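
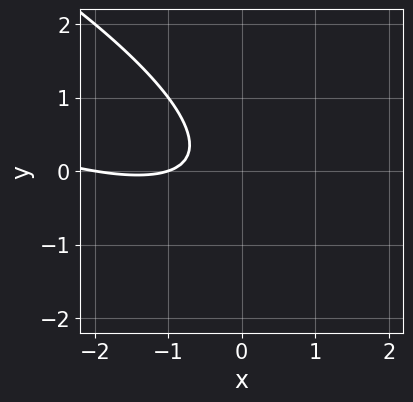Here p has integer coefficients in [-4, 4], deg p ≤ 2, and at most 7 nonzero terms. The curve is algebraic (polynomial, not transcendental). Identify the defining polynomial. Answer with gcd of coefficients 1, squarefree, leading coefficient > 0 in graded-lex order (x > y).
x^2 + 3*x*y + 3*y^2 + 3*x + 2

(a) The degree is 2 — a generic line meets the curve in up to 2 points.
(b) From the visible intercepts: the x-axis gridline crossings are at x ∈ {-2, -1}; no y-intercept at any integer in the box.
(c) These observations pin down the coefficients.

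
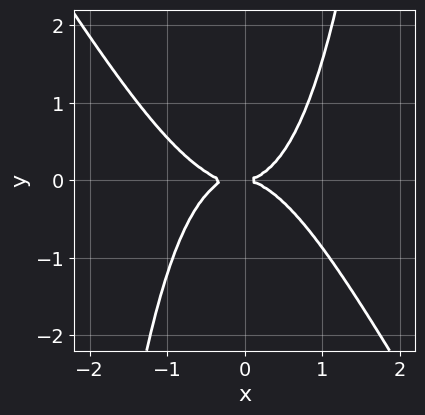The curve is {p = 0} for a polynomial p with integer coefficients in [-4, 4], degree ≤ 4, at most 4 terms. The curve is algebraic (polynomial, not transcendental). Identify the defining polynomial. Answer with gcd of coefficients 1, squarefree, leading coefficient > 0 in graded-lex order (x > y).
3*x^4 + 2*x^3*y + x^3 - 3*y^2

deg p = 4. A generic line meets the curve in up to 4 points.
From the visible intercepts: one x-axis crossing is at x = 0; it crosses the y-axis at the gridline y = 0.
Matching integer coefficients to the picture gives p.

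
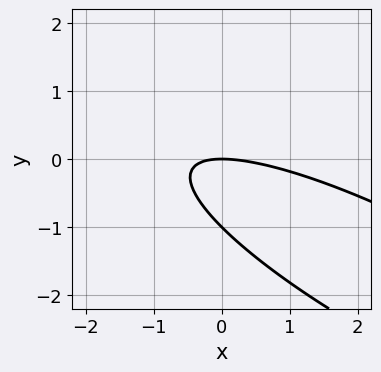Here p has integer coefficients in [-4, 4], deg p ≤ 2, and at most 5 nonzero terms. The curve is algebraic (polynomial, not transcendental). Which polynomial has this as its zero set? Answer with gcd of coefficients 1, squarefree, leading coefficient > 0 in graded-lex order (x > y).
(a) deg p = 2.
(b) From the visible intercepts: it crosses the x-axis at the gridline x = 0; the y-axis gridline crossings are at y ∈ {-1, 0}.
(c) Solving for integer coefficients yields p as stated.

x^2 + 3*x*y + 3*y^2 + 3*y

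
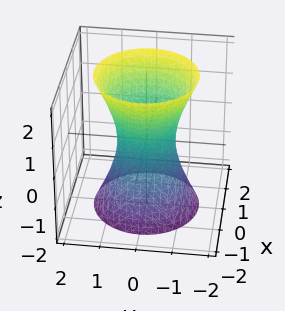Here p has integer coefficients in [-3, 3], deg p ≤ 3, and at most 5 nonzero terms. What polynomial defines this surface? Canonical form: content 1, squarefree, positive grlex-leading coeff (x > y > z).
3*x^2 + 3*y^2 - z^2 - 2

Degree: one connected sheet with a waist; a quadric, so deg p = 2.
Symmetry: every cross-section ⟂ z is a circle, so x, y appear only via x² + y²; the z ↦ −z reflection is a symmetry, so z appears only in even powers.
From the visible intercepts: no z-intercept at any integer in the box; a circular section at z = 1 has radius exactly 1.
Putting this together gives p.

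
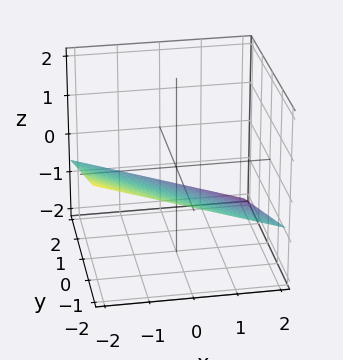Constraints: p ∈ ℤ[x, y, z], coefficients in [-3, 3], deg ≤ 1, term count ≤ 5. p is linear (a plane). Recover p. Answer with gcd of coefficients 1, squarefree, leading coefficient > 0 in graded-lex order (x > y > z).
First, the degree is 1 — every cross-section is a straight line — this is a plane.
Then, checking where it meets the axes: it meets the x-axis at x = -2 (among the integer gridlines); it meets the y-axis at y = -2 (among the integer gridlines).
Finally, the integer polynomial consistent with all of this is the stated p.

x + y + 3*z + 2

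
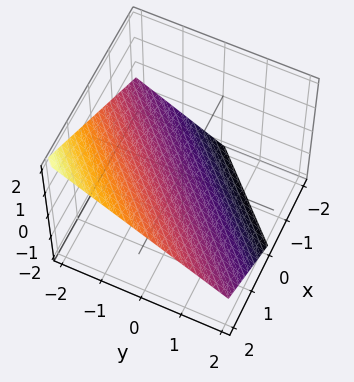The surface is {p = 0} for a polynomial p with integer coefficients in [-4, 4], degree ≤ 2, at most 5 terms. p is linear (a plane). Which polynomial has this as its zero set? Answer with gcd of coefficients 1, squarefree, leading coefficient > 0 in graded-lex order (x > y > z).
deg p = 1. Every cross-section is a straight line — this is a plane.
Observable constraints: one x-axis crossing is at x = 1; it meets the y-axis at y = -1 (among the integer gridlines).
Solving for integer coefficients yields p as stated.

2*x - 2*y - 3*z - 2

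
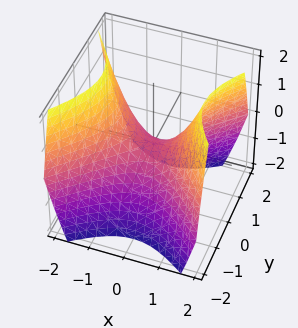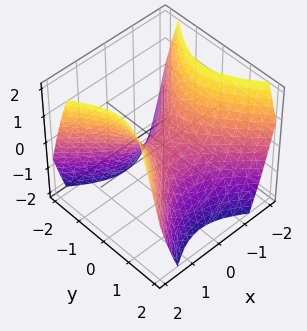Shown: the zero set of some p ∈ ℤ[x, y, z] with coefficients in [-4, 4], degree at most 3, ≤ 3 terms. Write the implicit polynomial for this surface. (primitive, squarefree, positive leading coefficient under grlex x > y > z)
First, deg p = 2.
Then, symmetries: it's symmetric under y → −y, forcing even powers of y; it's symmetric under x → −x, forcing even powers of x.
Next, reading off the gridlines: it crosses the y-axis at the gridline y = 0; it meets the z-axis at z = 0 (among the integer gridlines); it crosses the x-axis at the gridline x = 0.
Finally, the integer polynomial consistent with all of this is the stated p.

x^2 - y^2 - z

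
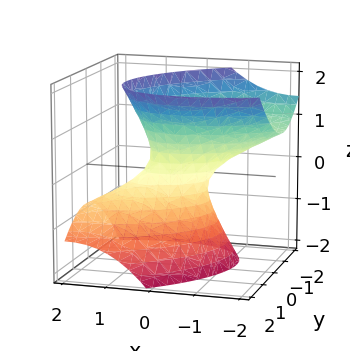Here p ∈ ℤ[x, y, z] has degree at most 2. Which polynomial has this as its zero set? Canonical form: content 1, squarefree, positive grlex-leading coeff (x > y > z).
2*x^2 - 2*x*y + 3*x*z + 3*y^2 - 2*z^2 - 1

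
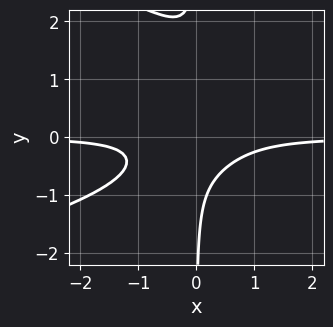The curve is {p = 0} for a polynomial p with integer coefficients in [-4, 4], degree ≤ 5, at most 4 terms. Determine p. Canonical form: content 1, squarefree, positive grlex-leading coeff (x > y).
2*x*y^3 + 3*x^2*y - 3*x*y^2 + 1

(a) The degree is 4 — a generic line meets the curve in up to 4 points.
(b) Against the integer gridlines: no y-intercept at any integer in the box; the curve avoids every integer x-axis point in the box.
(c) Assembling these constraints gives the stated polynomial.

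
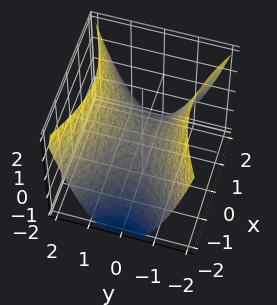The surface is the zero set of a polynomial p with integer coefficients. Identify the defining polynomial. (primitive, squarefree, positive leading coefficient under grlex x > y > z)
x^2 - 2*y^2 + 2*z

1. The degree is 2 — a saddle surface; a quadric.
2. Symmetries: mirror symmetry y ↦ −y ⇒ only even powers of y; it's symmetric under x → −x, forcing even powers of x.
3. Checking where it meets the axes: it crosses the z-axis at the gridline z = 0; it crosses the x-axis at the gridline x = 0; one y-axis crossing is at y = 0.
4. Solving for integer coefficients yields p as stated.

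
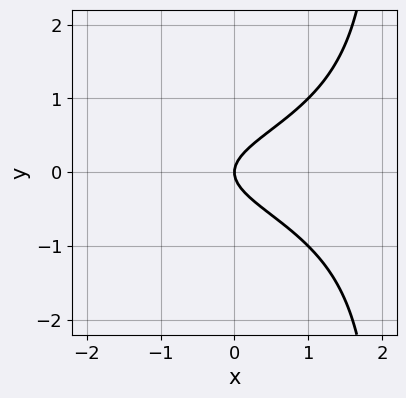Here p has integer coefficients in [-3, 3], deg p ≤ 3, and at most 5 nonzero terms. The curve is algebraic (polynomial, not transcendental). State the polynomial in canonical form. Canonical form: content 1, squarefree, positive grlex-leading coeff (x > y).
deg p = 3. A generic line meets the curve in up to 3 points.
Symmetries: mirror symmetry y ↦ −y ⇒ only even powers of y.
Observable constraints: it meets the x-axis at x = 0 (among the integer gridlines); it meets the y-axis at y = 0 (among the integer gridlines).
Solving for integer coefficients yields p as stated.

x*y^2 - 2*y^2 + x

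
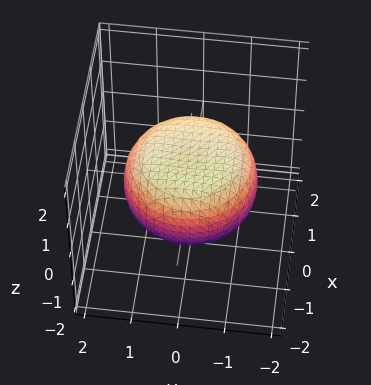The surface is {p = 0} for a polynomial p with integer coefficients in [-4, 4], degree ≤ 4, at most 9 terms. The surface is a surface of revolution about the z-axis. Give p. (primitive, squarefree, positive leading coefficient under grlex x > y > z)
1. deg p = 4. No degree-3 surface has this shape.
2. By symmetry, the surface is invariant under rotation about z: p = q(x² + y², z).
3. From the visible intercepts: a circular section at z = 0 has radius between 1 and 2.
4. Fitting integer coefficients to these (and the overall shape) gives p.

x^4 + 2*x^2*y^2 + y^4 - x^2 - y^2 + 3*z^2 - 2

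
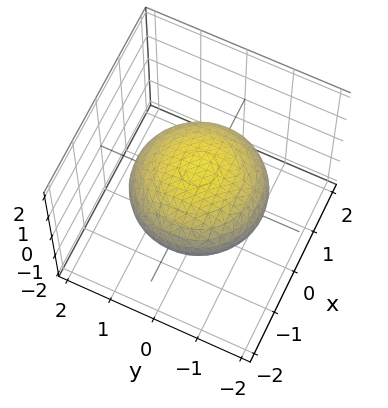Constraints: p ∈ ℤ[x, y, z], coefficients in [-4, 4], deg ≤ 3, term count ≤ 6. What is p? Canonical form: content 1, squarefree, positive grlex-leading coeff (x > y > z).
x^2 + y^2 + 2*z^2 - 2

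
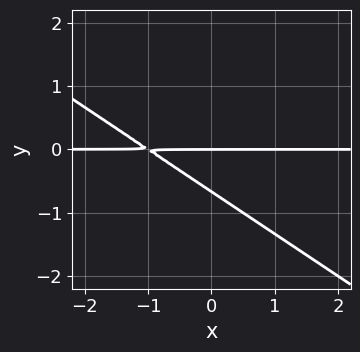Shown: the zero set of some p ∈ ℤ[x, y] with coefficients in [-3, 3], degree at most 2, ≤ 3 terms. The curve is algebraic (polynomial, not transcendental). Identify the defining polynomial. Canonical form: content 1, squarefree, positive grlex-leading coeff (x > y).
2*x*y + 3*y^2 + 2*y

First, degree: a generic line meets the curve in up to 2 points, so deg p = 2.
Then, checking where it meets the axes: every point of the x-axis in the box is on the curve; it meets the y-axis at y = 0 (among the integer gridlines).
Finally, fitting integer coefficients to these (and the overall shape) gives p.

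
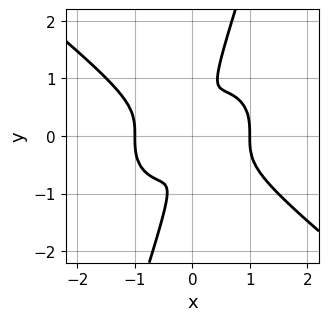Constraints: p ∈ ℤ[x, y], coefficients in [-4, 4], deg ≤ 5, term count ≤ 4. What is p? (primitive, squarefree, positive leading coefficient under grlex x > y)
First, degree: the shape is more complex than any degree-3 curve, so deg p = 4.
Then, checking where it meets the axes: among the integer gridlines, it crosses the x-axis at x ∈ {-1, 1}.
Finally, matching integer coefficients to the picture gives p.

2*x^4 + 3*x*y^3 - y^4 - 2*x^2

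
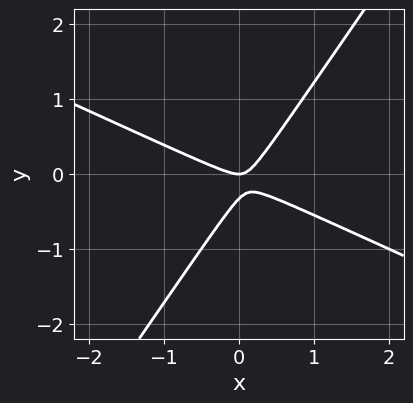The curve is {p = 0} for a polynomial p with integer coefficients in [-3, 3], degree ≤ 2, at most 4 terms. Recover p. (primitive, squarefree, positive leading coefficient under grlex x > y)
The degree is 2 — a generic line meets the curve in up to 2 points.
Reading off the gridlines: it crosses the x-axis at the gridline x = 0; one y-axis crossing is at y = 0.
Putting this together gives p.

2*x^2 + 3*x*y - 3*y^2 - y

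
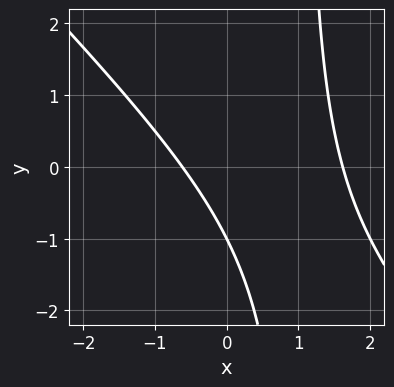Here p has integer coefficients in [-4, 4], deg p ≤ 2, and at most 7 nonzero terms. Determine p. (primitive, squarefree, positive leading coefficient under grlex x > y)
First, degree: a generic line meets the curve in up to 2 points, so deg p = 2.
Next, observable constraints: it crosses the y-axis at the gridline y = -1.
Finally, matching integer coefficients to the picture gives p.

x^2 + x*y - x - y - 1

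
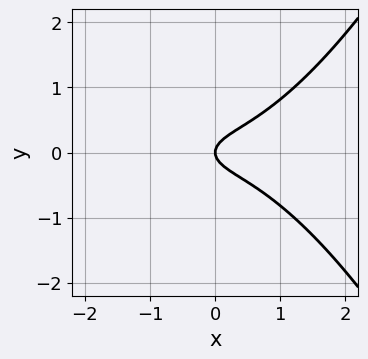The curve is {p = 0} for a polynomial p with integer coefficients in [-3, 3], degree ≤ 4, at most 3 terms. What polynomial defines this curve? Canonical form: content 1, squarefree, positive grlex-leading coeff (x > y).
1. The degree is 3 — a generic line meets the curve in up to 3 points.
2. Symmetries: it's symmetric under y → −y, forcing even powers of y.
3. Reading off the gridlines: it meets the x-axis at x = 0 (among the integer gridlines); one y-axis crossing is at y = 0.
4. These observations pin down the coefficients.

x^3 - 3*y^2 + x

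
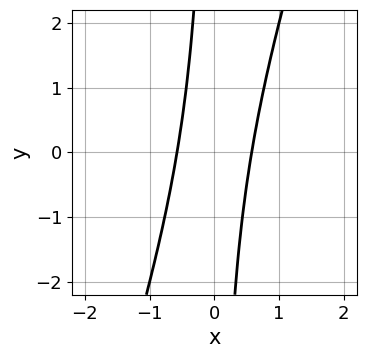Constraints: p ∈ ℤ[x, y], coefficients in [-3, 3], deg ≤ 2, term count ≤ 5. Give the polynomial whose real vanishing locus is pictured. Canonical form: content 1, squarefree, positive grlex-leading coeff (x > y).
3*x^2 - x*y - 1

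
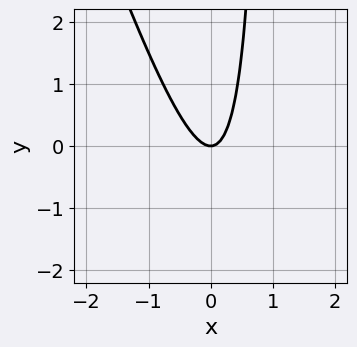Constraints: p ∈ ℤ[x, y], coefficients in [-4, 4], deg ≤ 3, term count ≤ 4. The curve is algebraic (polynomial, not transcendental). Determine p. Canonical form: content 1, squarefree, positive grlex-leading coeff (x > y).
3*x^2 + x*y - y

1. Degree: no degree-1 curve has this shape, so deg p = 2.
2. Against the integer gridlines: it crosses the x-axis at the gridline x = 0; it meets the y-axis at y = 0 (among the integer gridlines).
3. Assembling these constraints gives the stated polynomial.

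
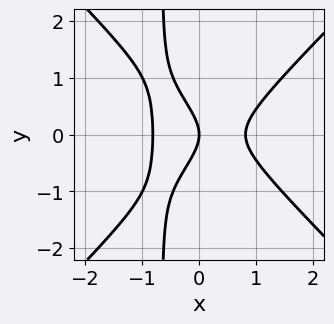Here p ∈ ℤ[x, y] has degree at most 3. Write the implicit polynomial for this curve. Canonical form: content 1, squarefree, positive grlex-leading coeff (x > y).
3*x^3 - 3*x*y^2 - 2*y^2 - 2*x

Degree: no degree-2 curve has this shape, so deg p = 3.
Symmetries: it's symmetric under y → −y, forcing even powers of y.
From the visible intercepts: one y-axis crossing is at y = 0; it crosses the x-axis at the gridline x = 0.
The integer polynomial consistent with all of this is the stated p.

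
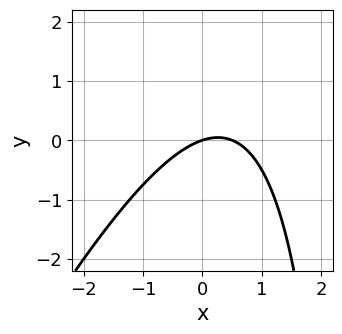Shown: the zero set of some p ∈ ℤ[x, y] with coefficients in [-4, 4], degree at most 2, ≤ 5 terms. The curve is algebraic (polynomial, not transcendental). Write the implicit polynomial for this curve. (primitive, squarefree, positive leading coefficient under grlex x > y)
First, deg p = 2. No degree-1 curve has this shape.
Next, checking where it meets the axes: it meets the y-axis at y = 0 (among the integer gridlines); it meets the x-axis at x = 0 (among the integer gridlines).
Finally, fitting integer coefficients to these (and the overall shape) gives p.

2*x^2 - x*y - x + 3*y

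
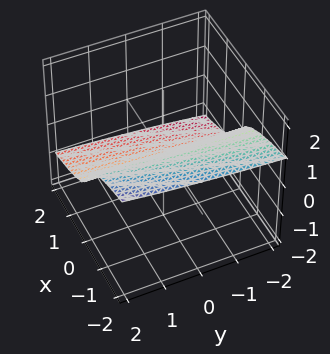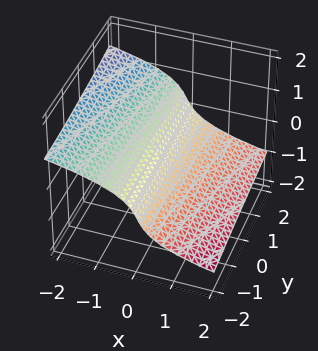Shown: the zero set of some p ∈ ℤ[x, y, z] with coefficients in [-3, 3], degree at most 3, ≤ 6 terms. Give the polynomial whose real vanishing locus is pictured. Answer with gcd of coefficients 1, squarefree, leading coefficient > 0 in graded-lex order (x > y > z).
1. deg p = 3.
2. Reading off the gridlines: it crosses the z-axis at the gridline z = 0; it meets the x-axis at x = 0 (among the integer gridlines); every point of the y-axis in the box is on the surface.
3. Together with the visible shape, these determine p as stated.

y*z^2 - 3*z^3 - 3*x - 2*z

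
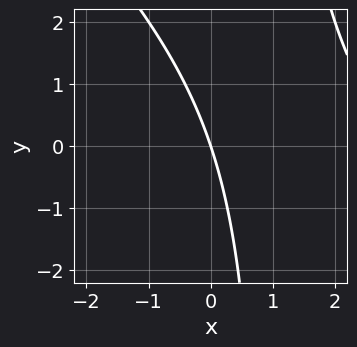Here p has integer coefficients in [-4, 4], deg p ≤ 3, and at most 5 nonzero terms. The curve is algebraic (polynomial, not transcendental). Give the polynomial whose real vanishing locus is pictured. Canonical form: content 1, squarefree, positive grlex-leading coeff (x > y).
First, deg p = 2. No degree-1 curve has this shape.
Next, checking where it meets the axes: it meets the y-axis at y = 0 (among the integer gridlines); one x-axis crossing is at x = 0.
Finally, these observations pin down the coefficients.

x^2 + x*y - 3*x - y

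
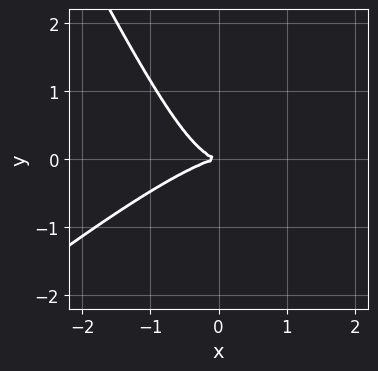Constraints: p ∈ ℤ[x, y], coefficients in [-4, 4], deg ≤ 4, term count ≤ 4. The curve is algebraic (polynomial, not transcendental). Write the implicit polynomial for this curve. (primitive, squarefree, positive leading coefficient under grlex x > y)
2*x^3 - 3*x^2*y + y^3 + 3*y^2

(a) deg p = 3. No degree-2 curve has this shape.
(b) Reading off the gridlines: one y-axis crossing is at y = 0; one x-axis crossing is at x = 0.
(c) These observations pin down the coefficients.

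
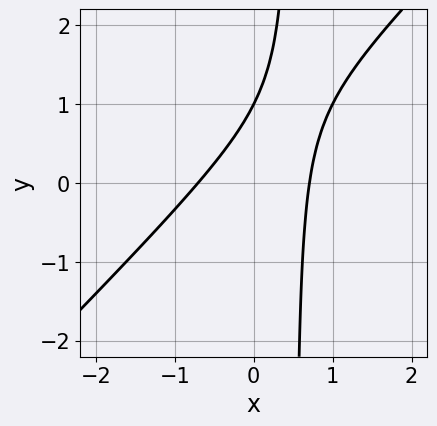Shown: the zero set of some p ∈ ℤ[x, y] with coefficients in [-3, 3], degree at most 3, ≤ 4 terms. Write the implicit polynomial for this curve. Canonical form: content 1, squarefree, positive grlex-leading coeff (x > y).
1. Degree: no degree-1 curve has this shape, so deg p = 2.
2. Reading off the gridlines: it crosses the y-axis at the gridline y = 1.
3. Assembling these constraints gives the stated polynomial.

2*x^2 - 2*x*y + y - 1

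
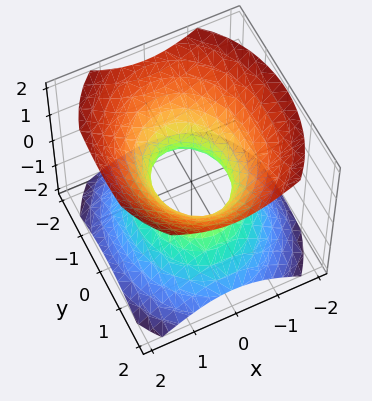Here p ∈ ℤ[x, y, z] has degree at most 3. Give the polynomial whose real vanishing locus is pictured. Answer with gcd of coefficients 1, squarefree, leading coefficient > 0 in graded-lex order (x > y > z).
3*x^2 + 2*y^2 - 3*z^2 - 2

First, deg p = 2.
Then, symmetries: it's symmetric under x → −x, forcing even powers of x; the y ↦ −y reflection is a symmetry, so y appears only in even powers; it's symmetric under z → −z, forcing even powers of z.
Then, reading off the gridlines: among the integer gridlines, it crosses the y-axis at y ∈ {-1, 1}; no z-intercept at any integer in the box.
Finally, the integer polynomial consistent with all of this is the stated p.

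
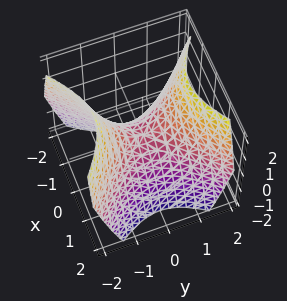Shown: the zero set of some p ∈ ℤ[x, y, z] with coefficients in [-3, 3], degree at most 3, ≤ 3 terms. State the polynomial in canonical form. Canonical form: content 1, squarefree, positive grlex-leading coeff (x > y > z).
x^2 - y^2 + z

(a) Degree: a hyperbolic paraboloid; a quadric, so deg p = 2.
(b) Symmetries: mirror symmetry x ↦ −x ⇒ only even powers of x; it's symmetric under y → −y, forcing even powers of y.
(c) Observable constraints: one y-axis crossing is at y = 0; it meets the x-axis at x = 0 (among the integer gridlines); it crosses the z-axis at the gridline z = 0.
(d) The integer polynomial consistent with all of this is the stated p.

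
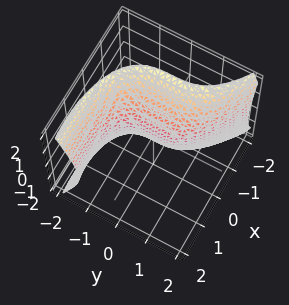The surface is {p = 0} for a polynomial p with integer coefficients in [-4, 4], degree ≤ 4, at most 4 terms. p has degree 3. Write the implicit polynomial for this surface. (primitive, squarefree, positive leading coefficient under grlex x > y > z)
y^3 - x^2 + z^2 + 3*x

First, degree: no degree-2 surface has this shape, so deg p = 3.
Then, against the integer gridlines: one x-axis crossing is at x = 0; it crosses the z-axis at the gridline z = 0; it meets the y-axis at y = 0 (among the integer gridlines).
Finally, the integer polynomial consistent with all of this is the stated p.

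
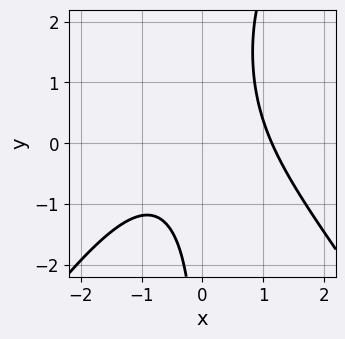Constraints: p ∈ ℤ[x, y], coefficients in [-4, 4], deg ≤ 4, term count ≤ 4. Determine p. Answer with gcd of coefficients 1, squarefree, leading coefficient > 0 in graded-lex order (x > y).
2*x^3 - x*y^2 + 3*x*y - 3

1. deg p = 3. A generic line meets the curve in up to 3 points.
2. Reading off the gridlines: it misses every integer gridline on the y-axis.
3. Solving for integer coefficients yields p as stated.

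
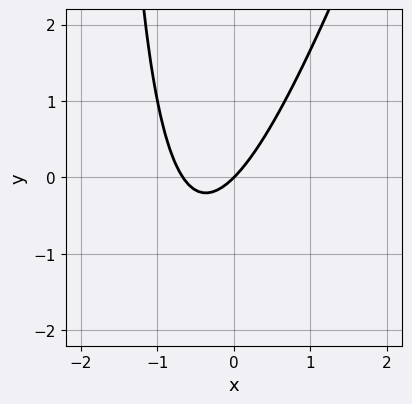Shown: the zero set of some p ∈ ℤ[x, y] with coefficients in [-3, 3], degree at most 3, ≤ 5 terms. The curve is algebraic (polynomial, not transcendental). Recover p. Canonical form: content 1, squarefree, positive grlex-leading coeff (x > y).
3*x^2 - x*y + 2*x - 2*y

(a) The degree is 2 — a generic line meets the curve in up to 2 points.
(b) Observable constraints: it crosses the y-axis at the gridline y = 0; it meets the x-axis at x = 0 (among the integer gridlines).
(c) Assembling these constraints gives the stated polynomial.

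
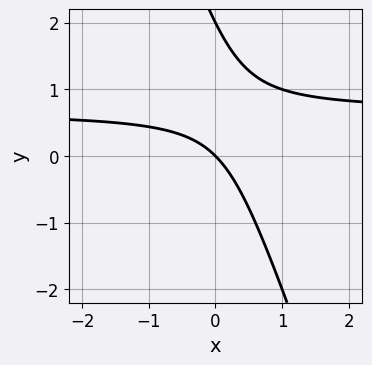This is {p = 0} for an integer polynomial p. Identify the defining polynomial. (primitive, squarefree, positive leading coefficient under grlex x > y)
deg p = 2.
From the axis intercepts and sections: it crosses the x-axis at the gridline x = 0; the y-axis gridline crossings are at y ∈ {0, 2}.
Fitting integer coefficients to these (and the overall shape) gives p.

3*x*y + y^2 - 2*x - 2*y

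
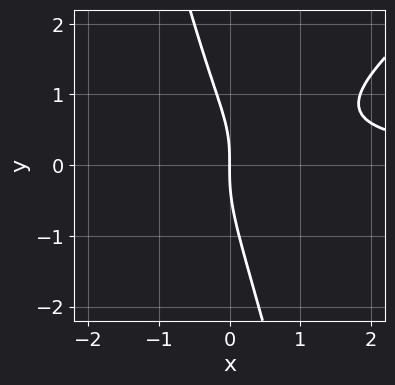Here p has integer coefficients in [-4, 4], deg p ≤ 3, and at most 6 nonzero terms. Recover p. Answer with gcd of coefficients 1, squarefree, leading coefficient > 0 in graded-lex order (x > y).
3*x^2*y - 3*x*y^2 - y^3 + x*y - 3*x

(a) Degree: the shape is more complex than any degree-2 curve, so deg p = 3.
(b) From the axis intercepts and sections: one x-axis crossing is at x = 0; it meets the y-axis at y = 0 (among the integer gridlines).
(c) Together with the visible shape, these determine p as stated.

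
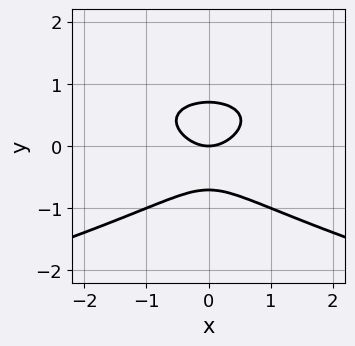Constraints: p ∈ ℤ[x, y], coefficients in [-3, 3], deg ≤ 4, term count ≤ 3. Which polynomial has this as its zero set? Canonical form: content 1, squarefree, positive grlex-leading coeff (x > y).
2*y^3 + x^2 - y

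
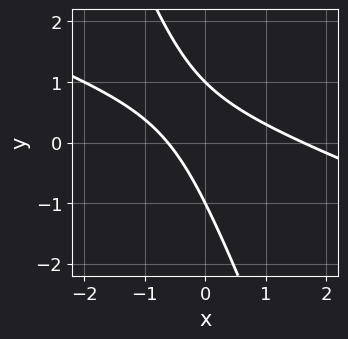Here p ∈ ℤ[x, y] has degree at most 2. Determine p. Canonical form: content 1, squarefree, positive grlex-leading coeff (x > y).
x^2 + 3*x*y + y^2 - x - 1

1. deg p = 2. A generic line meets the curve in up to 2 points.
2. From the axis intercepts and sections: the y-axis gridline crossings are at y ∈ {-1, 1}.
3. Solving for integer coefficients yields p as stated.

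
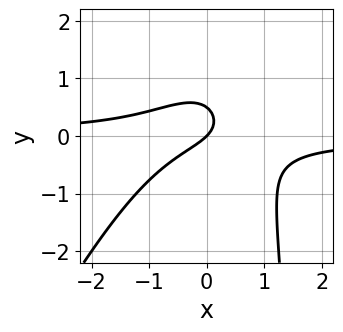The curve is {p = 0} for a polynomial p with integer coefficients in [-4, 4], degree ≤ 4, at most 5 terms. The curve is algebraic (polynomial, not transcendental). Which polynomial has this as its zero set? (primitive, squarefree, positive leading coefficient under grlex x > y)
2*x^2*y - x*y^2 + 2*y^2 + x - y

(a) The degree is 3 — no degree-2 curve has this shape.
(b) Against the integer gridlines: it meets the x-axis at x = 0 (among the integer gridlines); it crosses the y-axis at the gridline y = 0.
(c) Putting this together gives p.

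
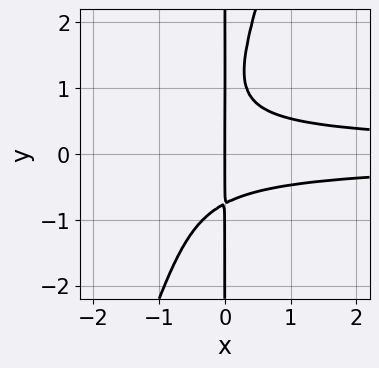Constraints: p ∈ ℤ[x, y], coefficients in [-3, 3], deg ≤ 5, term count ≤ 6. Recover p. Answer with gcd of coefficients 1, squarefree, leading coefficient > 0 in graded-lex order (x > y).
3*x^2*y^2 - x*y^3 + x*y^2 - x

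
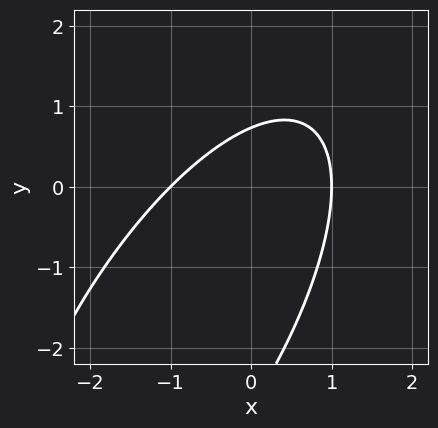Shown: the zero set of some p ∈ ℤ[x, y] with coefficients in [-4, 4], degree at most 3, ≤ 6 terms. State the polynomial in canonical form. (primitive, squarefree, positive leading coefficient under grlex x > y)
2*x^2 - 2*x*y + y^2 + 2*y - 2

(a) The degree is 2 — a generic line meets the curve in up to 2 points.
(b) Against the integer gridlines: among the integer gridlines, it crosses the x-axis at x ∈ {-1, 1}.
(c) Assembling these constraints gives the stated polynomial.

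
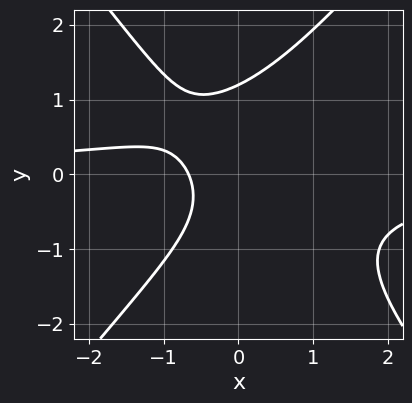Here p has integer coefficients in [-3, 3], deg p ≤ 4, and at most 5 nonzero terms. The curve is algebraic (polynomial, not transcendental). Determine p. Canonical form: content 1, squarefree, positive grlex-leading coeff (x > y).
3*x^2*y - 2*y^3 + y^2 + 3*x + 2

1. deg p = 3.
2. Putting this together gives p.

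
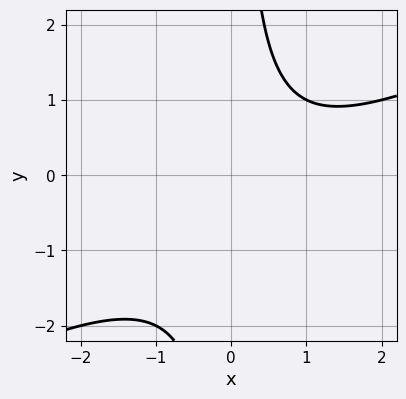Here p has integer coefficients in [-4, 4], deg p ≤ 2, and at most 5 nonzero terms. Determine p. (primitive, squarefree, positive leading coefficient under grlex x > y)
First, degree: the shape is more complex than any degree-1 curve, so deg p = 2.
Next, from the axis intercepts and sections: it misses every integer gridline on the y-axis; the curve avoids every integer x-axis point in the box.
Finally, the integer polynomial consistent with all of this is the stated p.

x^2 - 2*x*y - x + 2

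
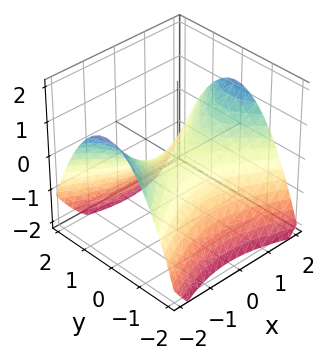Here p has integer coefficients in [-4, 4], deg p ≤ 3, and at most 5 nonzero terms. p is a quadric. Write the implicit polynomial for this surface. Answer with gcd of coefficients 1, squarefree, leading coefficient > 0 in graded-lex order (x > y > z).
1. Degree: a saddle surface; a quadric, so deg p = 2.
2. Symmetries: the y ↦ −y reflection is a symmetry, so y appears only in even powers; it's symmetric under x → −x, forcing even powers of x.
3. From the visible intercepts: it crosses the y-axis at the gridline y = 0; it crosses the z-axis at the gridline z = 0.
4. Matching integer coefficients to the picture gives p.

x^2 - 2*y^2 - 3*z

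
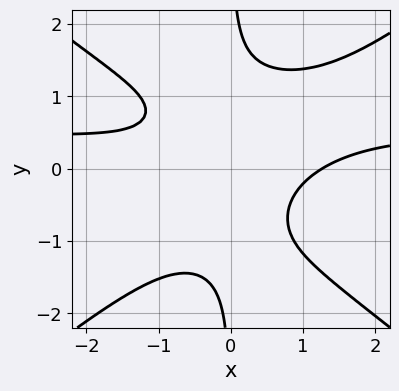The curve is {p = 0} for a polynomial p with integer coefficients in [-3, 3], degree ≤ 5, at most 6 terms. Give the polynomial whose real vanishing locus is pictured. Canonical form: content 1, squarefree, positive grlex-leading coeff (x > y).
(a) Degree: no degree-3 curve has this shape, so deg p = 4.
(b) Observable constraints: the curve avoids every integer y-axis point in the box.
(c) Together with the visible shape, these determine p as stated.

2*x^3*y - 3*x*y^3 - x^3 + 3*x*y + 2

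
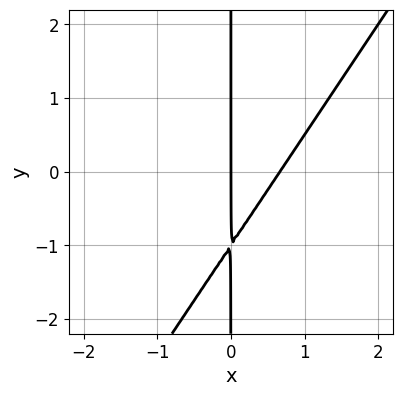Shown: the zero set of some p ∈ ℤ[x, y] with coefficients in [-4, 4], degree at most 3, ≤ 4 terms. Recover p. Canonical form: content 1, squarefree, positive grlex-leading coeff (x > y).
3*x^2 - 2*x*y - 2*x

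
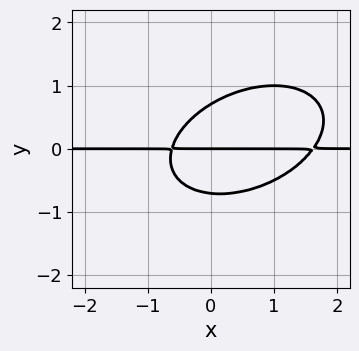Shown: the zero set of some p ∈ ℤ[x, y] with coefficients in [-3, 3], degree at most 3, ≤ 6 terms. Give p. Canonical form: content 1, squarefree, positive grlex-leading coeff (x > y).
x^2*y - x*y^2 + 2*y^3 - x*y - y

1. Degree: no degree-2 curve has this shape, so deg p = 3.
2. Observable constraints: every point of the x-axis in the box is on the curve; it meets the y-axis at y = 0 (among the integer gridlines).
3. Putting this together gives p.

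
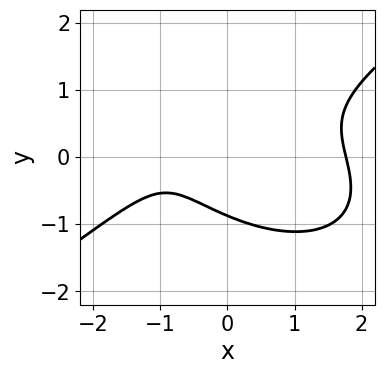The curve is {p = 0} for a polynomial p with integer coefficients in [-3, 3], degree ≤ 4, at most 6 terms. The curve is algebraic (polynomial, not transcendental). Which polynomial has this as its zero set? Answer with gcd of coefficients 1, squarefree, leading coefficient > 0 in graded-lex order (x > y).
x^3 - 3*y^3 + x*y - 2*x - 2

(a) The degree is 3 — a generic line meets the curve in up to 3 points.
(b) The integer polynomial consistent with all of this is the stated p.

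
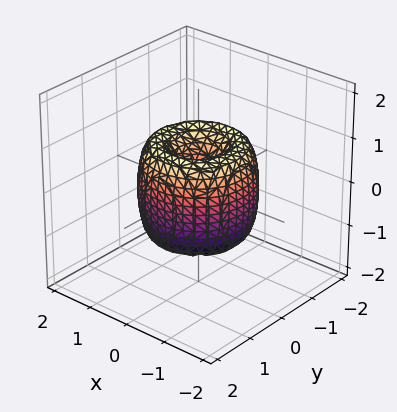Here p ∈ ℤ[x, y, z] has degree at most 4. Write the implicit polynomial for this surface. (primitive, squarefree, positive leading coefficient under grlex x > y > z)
First, deg p = 4. The shape is more complex than any degree-3 surface.
Then, symmetries: the surface is invariant under rotation about z: p = q(x² + y², z).
Next, from the axis intercepts and sections: a circular section at z = 1 has radius between 0 and 1; it crosses the z-axis at the gridline z = 0; it meets the x-axis at x = 0 (among the integer gridlines); it meets the y-axis at y = 0 (among the integer gridlines).
Finally, fitting integer coefficients to these (and the overall shape) gives p.

2*x^4 + 4*x^2*y^2 + 2*y^4 - 3*x^2 - 3*y^2 + z^2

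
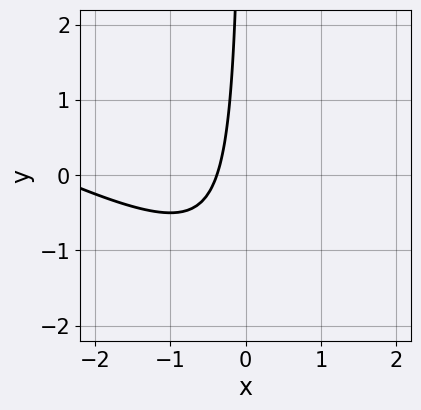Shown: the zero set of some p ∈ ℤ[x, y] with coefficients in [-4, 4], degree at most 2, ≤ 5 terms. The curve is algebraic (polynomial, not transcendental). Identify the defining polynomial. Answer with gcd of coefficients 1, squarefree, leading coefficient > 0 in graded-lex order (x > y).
x^2 + 2*x*y + 3*x + 1

First, the degree is 2 — no degree-1 curve has this shape.
Next, checking where it meets the axes: the curve avoids every integer y-axis point in the box.
Finally, fitting integer coefficients to these (and the overall shape) gives p.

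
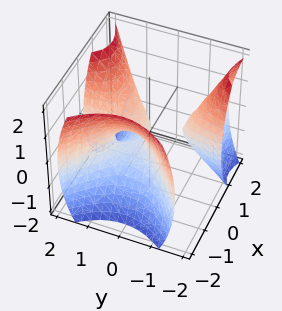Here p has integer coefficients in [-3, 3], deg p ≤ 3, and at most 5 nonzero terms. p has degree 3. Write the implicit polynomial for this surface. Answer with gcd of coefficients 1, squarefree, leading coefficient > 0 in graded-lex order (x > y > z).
2*x^3 - 3*x*y^2 + 2*z^2 - y

First, the picture has 2 separate pieces.
Then, deg p = 3.
Then, against the integer gridlines: it meets the z-axis at z = 0 (among the integer gridlines); it crosses the y-axis at the gridline y = 0; it meets the x-axis at x = 0 (among the integer gridlines).
Finally, these observations pin down the coefficients.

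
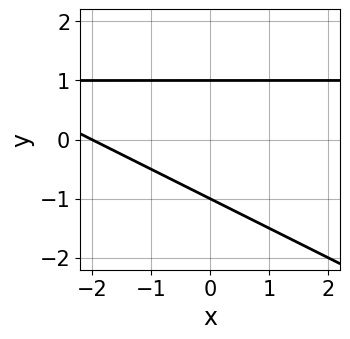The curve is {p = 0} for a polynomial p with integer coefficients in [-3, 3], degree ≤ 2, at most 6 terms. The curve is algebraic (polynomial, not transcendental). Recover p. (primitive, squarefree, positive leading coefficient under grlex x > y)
(a) Degree: no degree-1 curve has this shape, so deg p = 2.
(b) From the visible intercepts: among the integer gridlines, it crosses the y-axis at y ∈ {-1, 1}; it meets the x-axis at x = -2 (among the integer gridlines).
(c) The integer polynomial consistent with all of this is the stated p.

x*y + 2*y^2 - x - 2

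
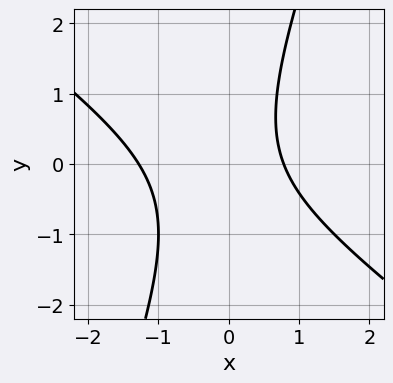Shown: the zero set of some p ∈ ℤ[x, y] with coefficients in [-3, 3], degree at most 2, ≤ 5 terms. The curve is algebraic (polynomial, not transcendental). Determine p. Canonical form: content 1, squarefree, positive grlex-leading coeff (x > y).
1. Degree: a generic line meets the curve in up to 2 points, so deg p = 2.
2. Against the integer gridlines: the curve avoids every integer y-axis point in the box.
3. Assembling these constraints gives the stated polynomial.

2*x^2 + 2*x*y - y^2 + x - 2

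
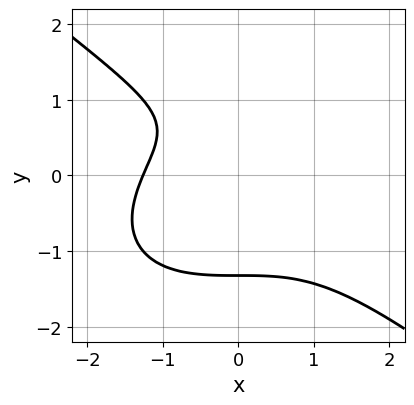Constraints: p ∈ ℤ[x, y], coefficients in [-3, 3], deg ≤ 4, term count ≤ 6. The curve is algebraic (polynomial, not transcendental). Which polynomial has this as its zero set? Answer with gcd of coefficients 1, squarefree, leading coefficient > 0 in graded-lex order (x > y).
x^3 + 2*y^3 - 2*y + 2

(a) deg p = 3.
(b) The integer polynomial consistent with all of this is the stated p.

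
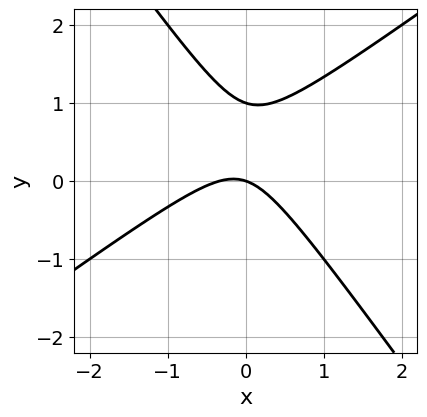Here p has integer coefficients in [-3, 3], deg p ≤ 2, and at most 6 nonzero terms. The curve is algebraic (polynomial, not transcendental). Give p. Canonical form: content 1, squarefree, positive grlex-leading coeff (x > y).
1. deg p = 2. A generic line meets the curve in up to 2 points.
2. Against the integer gridlines: it crosses the x-axis at the gridline x = 0; the y-axis gridline crossings are at y ∈ {0, 1}.
3. Matching integer coefficients to the picture gives p.

3*x^2 - 2*x*y - 3*y^2 + x + 3*y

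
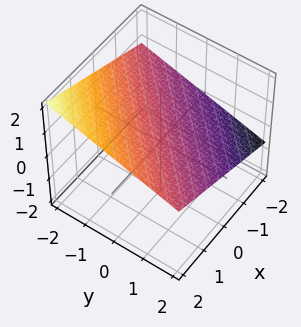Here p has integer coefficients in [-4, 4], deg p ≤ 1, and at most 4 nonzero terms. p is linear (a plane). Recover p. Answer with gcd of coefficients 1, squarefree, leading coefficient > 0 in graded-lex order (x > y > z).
Degree: the surface is flat (a plane), so deg p = 1.
From the axis intercepts and sections: it meets the y-axis at y = 2 (among the integer gridlines); it crosses the x-axis at the gridline x = -2.
Together with the visible shape, these determine p as stated.

x - y - 3*z + 2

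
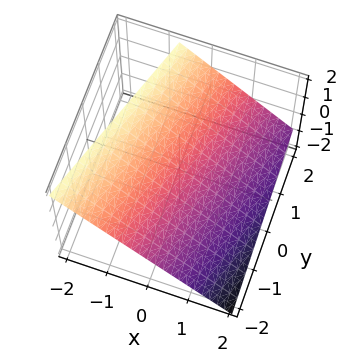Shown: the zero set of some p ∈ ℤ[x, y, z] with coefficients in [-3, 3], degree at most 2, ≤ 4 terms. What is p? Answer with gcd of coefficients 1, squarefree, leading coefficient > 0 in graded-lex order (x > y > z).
3*x - y + 3*z - 2

(a) deg p = 1. Every cross-section is a straight line — this is a plane.
(b) Checking where it meets the axes: it meets the y-axis at y = -2 (among the integer gridlines).
(c) Assembling these constraints gives the stated polynomial.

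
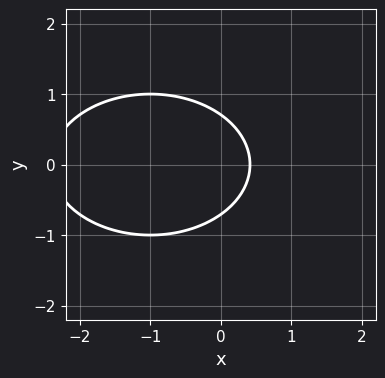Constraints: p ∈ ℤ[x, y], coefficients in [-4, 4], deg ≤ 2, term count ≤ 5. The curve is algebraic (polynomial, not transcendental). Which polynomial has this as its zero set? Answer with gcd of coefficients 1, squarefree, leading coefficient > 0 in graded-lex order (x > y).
x^2 + 2*y^2 + 2*x - 1

1. Degree: a generic line meets the curve in up to 2 points, so deg p = 2.
2. Symmetries: it's symmetric under y → −y, forcing even powers of y.
3. The integer polynomial consistent with all of this is the stated p.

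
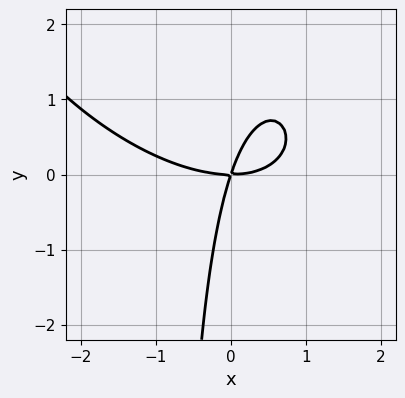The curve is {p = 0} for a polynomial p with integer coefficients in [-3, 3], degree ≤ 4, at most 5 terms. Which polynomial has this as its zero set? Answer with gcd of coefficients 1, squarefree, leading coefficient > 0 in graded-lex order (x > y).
First, the degree is 3 — the shape is more complex than any degree-2 curve.
Then, against the integer gridlines: it meets the y-axis at y = 0 (among the integer gridlines); it meets the x-axis at x = 0 (among the integer gridlines).
Finally, solving for integer coefficients yields p as stated.

x^3 + x^2*y + x*y^2 - 3*x*y + y^2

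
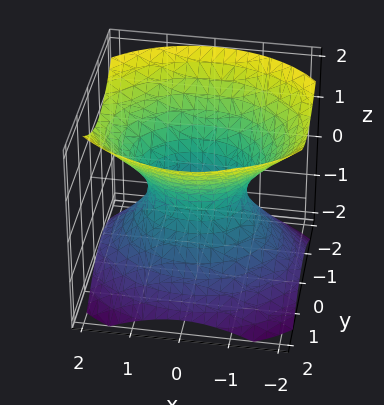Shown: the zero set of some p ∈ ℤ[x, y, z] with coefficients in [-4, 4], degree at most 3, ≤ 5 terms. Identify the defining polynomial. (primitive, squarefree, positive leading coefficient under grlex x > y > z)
2*x^2 + 3*y^2 - 3*z^2 - 2

1. Degree: one connected sheet with a waist; a quadric, so deg p = 2.
2. Symmetries: the z ↦ −z reflection is a symmetry, so z appears only in even powers; it's symmetric under x → −x, forcing even powers of x; it's symmetric under y → −y, forcing even powers of y.
3. From the visible intercepts: the surface avoids every integer z-axis point in the box; the x-axis gridline crossings are at x ∈ {-1, 1}.
4. Putting this together gives p.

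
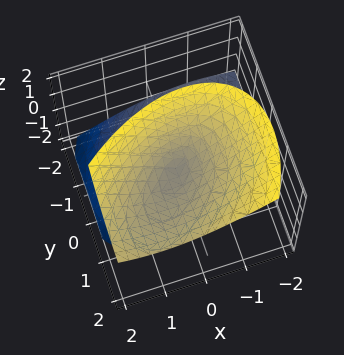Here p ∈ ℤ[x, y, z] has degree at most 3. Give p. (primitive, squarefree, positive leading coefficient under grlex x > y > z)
(a) The degree is 2 — the shape is more complex than any degree-1 surface.
(b) Checking where it meets the axes: it meets the y-axis at y = 0 (among the integer gridlines); it meets the x-axis at x = 0 (among the integer gridlines).
(c) Putting this together gives p.

2*x^2 - 2*x*y + 2*y^2 - 3*y*z - 2*z^2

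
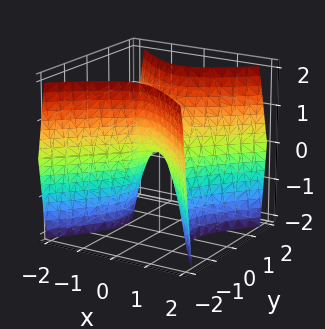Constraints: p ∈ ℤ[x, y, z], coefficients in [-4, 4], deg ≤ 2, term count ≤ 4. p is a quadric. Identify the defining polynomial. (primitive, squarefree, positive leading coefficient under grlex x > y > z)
2*x^2 - 2*y^2 + z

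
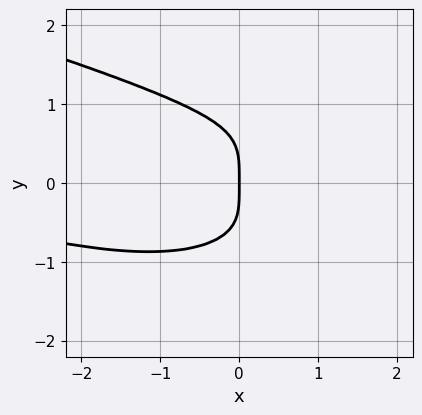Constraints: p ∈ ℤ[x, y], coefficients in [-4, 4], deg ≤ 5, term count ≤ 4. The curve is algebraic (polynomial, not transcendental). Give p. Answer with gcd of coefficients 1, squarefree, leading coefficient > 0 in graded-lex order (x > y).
(a) Degree: the shape is more complex than any degree-3 curve, so deg p = 4.
(b) From the axis intercepts and sections: one x-axis crossing is at x = 0; one y-axis crossing is at y = 0.
(c) Matching integer coefficients to the picture gives p.

2*y^4 - x^2*y + 2*x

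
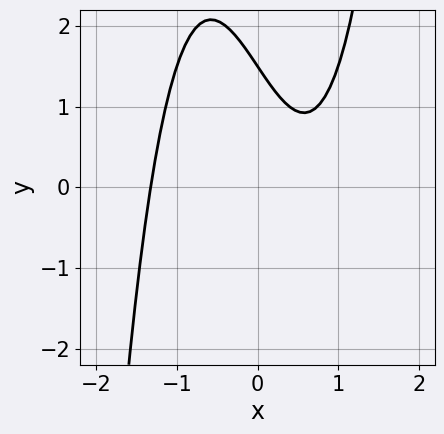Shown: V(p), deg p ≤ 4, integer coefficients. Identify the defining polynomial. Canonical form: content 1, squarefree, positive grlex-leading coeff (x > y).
(a) The degree is 3 — the shape is more complex than any degree-2 curve.
(b) Solving for integer coefficients yields p as stated.

3*x^3 - 3*x - 2*y + 3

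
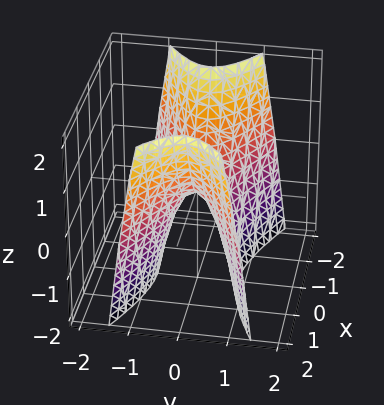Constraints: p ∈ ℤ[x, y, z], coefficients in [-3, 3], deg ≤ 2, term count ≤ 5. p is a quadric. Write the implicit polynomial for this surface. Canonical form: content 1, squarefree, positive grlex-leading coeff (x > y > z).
The degree is 2 — a hyperbolic paraboloid; a quadric.
Symmetries: it's symmetric under y → −y, forcing even powers of y; the x ↦ −x reflection is a symmetry, so x appears only in even powers.
Checking where it meets the axes: one z-axis crossing is at z = 0; it meets the y-axis at y = 0 (among the integer gridlines).
Matching integer coefficients to the picture gives p.

x^2 - 3*y^2 - z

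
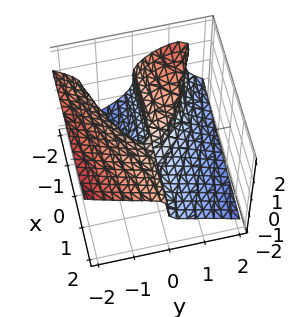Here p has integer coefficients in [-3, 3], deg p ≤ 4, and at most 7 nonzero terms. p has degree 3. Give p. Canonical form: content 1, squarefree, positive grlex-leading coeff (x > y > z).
1. The degree is 3 — a generic line meets the surface in up to 3 points.
2. From the axis intercepts and sections: every point of the x-axis in the box is on the surface; one y-axis crossing is at y = 0; it crosses the z-axis at the gridline z = 0.
3. These observations pin down the coefficients.

2*y^3 - 3*y*z^2 + 3*z^3 + 2*x*y + z^2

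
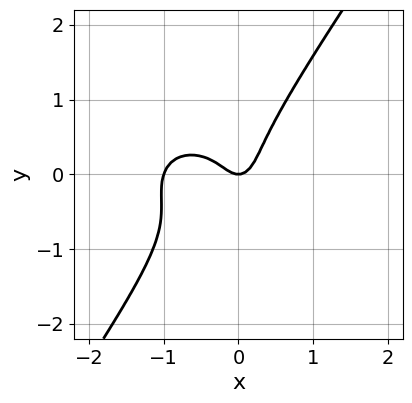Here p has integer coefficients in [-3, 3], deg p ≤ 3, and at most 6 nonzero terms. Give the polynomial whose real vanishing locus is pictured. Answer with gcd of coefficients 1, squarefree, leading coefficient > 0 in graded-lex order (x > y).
3*x^3 + 3*x*y^2 - 3*y^3 + 3*x^2 - y

Degree: the shape is more complex than any degree-2 curve, so deg p = 3.
Checking where it meets the axes: it meets the y-axis at y = 0 (among the integer gridlines); the x-axis gridline crossings are at x ∈ {-1, 0}.
Solving for integer coefficients yields p as stated.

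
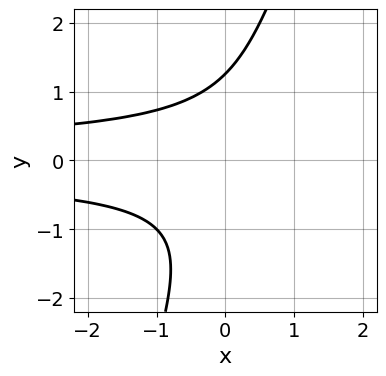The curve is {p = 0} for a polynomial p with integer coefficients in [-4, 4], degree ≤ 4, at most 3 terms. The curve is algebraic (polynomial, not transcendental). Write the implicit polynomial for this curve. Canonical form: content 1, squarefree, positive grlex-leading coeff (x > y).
3*x*y^2 - y^3 + 2

(a) Degree: no degree-2 curve has this shape, so deg p = 3.
(b) Checking where it meets the axes: no x-intercept at any integer in the box.
(c) Matching integer coefficients to the picture gives p.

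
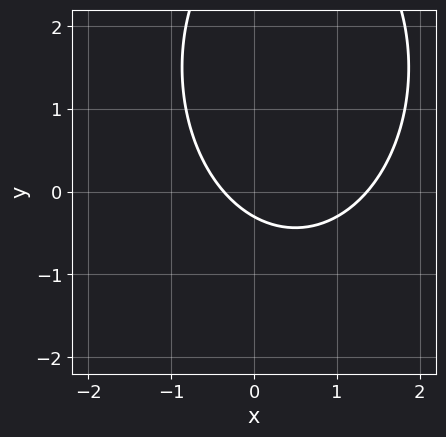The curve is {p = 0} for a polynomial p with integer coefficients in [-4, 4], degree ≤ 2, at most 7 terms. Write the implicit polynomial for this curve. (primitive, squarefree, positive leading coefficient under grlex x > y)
2*x^2 + y^2 - 2*x - 3*y - 1

First, the degree is 2 — the shape is more complex than any degree-1 curve.
Finally, matching integer coefficients to the picture gives p.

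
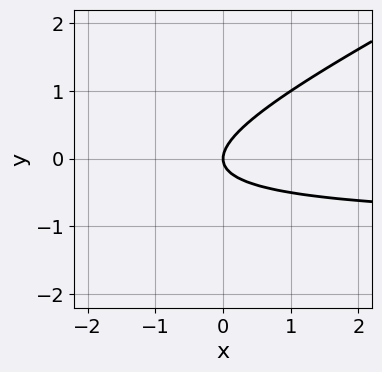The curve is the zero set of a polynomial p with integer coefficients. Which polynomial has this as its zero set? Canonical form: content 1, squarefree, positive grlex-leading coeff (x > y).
The degree is 2 — no degree-1 curve has this shape.
Observable constraints: it crosses the x-axis at the gridline x = 0; it crosses the y-axis at the gridline y = 0.
Together with the visible shape, these determine p as stated.

x*y - 2*y^2 + x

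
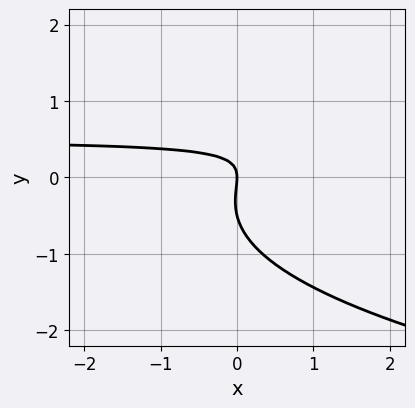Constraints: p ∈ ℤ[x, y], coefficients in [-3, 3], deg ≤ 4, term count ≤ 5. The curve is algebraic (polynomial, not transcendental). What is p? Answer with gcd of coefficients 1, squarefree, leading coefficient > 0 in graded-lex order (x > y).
(a) deg p = 3. A generic line meets the curve in up to 3 points.
(b) Checking where it meets the axes: one x-axis crossing is at x = 0; one y-axis crossing is at y = 0.
(c) Putting this together gives p.

2*y^3 - 2*x*y + y^2 + x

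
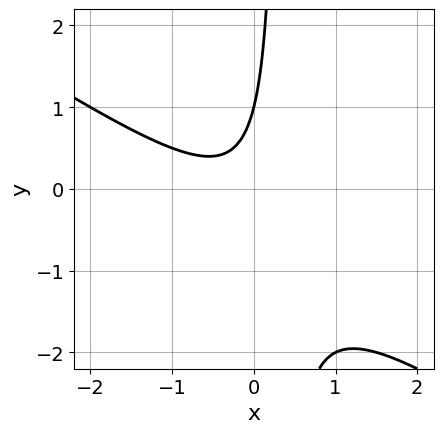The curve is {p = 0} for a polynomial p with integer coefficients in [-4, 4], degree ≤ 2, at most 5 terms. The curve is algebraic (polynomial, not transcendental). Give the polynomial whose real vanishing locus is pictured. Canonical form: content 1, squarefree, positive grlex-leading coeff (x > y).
2*x^2 + 3*x*y + x - y + 1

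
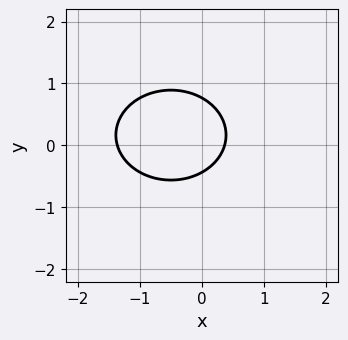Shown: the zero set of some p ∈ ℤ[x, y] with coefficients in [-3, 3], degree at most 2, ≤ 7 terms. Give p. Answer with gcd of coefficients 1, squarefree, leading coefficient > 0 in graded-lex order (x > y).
2*x^2 + 3*y^2 + 2*x - y - 1

First, the degree is 2 — a generic line meets the curve in up to 2 points.
Finally, matching integer coefficients to the picture gives p.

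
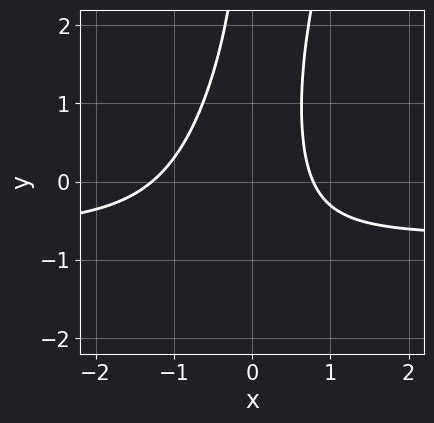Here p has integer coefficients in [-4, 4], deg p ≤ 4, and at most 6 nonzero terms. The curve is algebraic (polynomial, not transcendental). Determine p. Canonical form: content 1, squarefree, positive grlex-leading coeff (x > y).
3*x^2*y - x*y^2 + 2*x^2 + x - 2

(a) Degree: the shape is more complex than any degree-2 curve, so deg p = 3.
(b) Observable constraints: it misses every integer gridline on the y-axis.
(c) Solving for integer coefficients yields p as stated.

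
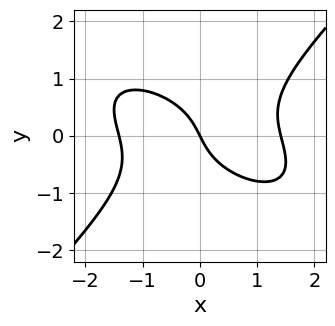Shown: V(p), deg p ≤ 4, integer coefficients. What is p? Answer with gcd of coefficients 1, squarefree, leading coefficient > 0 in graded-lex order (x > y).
deg p = 3.
Reading off the gridlines: it crosses the y-axis at the gridline y = 0; it crosses the x-axis at the gridline x = 0.
The integer polynomial consistent with all of this is the stated p.

x^3 + x^2*y - 2*y^3 - 2*x - y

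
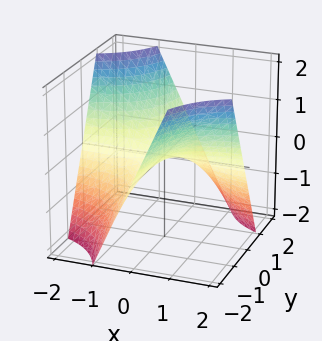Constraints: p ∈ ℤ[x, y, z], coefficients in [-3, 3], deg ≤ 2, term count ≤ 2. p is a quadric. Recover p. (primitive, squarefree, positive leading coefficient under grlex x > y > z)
x*y + z

(a) The degree is 2 — a saddle surface; a quadric.
(b) Checking where it meets the axes: every point of the x-axis in the box is on the surface; one z-axis crossing is at z = 0; every point of the y-axis in the box is on the surface.
(c) Solving for integer coefficients yields p as stated.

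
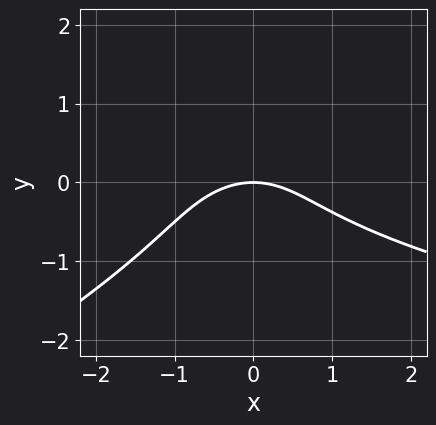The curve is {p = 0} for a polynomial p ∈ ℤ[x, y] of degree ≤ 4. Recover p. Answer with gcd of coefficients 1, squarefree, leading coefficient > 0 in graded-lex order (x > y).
First, the degree is 3 — no degree-2 curve has this shape.
Then, against the integer gridlines: one y-axis crossing is at y = 0; it crosses the x-axis at the gridline x = 0.
Finally, the integer polynomial consistent with all of this is the stated p.

x*y^2 - 2*y^3 - x^2 - 2*y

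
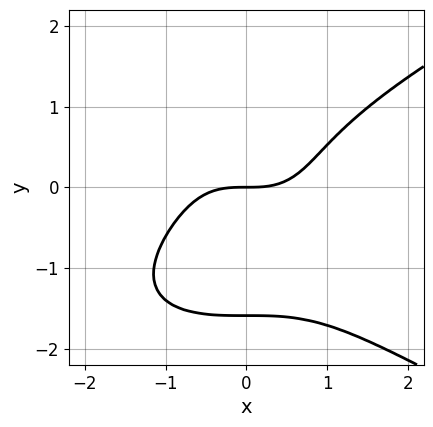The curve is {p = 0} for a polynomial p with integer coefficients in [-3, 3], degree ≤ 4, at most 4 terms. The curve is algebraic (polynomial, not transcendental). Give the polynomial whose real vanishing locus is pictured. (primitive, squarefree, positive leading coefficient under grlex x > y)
(a) deg p = 4. No degree-3 curve has this shape.
(b) Against the integer gridlines: it crosses the x-axis at the gridline x = 0; one y-axis crossing is at y = 0.
(c) Matching integer coefficients to the picture gives p.

2*y^4 - 2*x^3 + 2*y^3 + 3*y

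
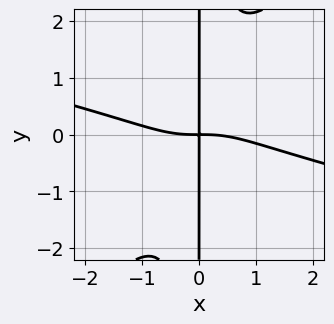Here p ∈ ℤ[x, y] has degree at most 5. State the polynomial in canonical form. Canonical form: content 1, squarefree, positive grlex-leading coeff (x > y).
First, deg p = 4.
Next, checking where it meets the axes: the visible y-axis segment lies entirely on the curve.
Finally, solving for integer coefficients yields p as stated.

x^4 + 3*x^3*y - 3*x^2*y^2 + 3*x*y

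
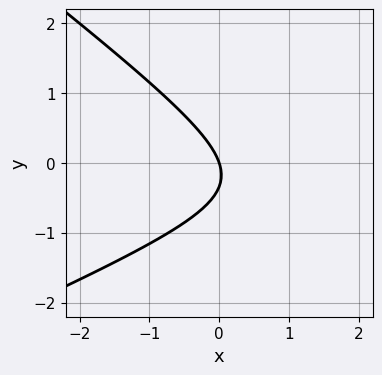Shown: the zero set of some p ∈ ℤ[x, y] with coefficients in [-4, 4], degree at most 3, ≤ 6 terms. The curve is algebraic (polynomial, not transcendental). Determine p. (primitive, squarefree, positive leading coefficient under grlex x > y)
x^2 - x*y - 3*y^2 - 3*x - y

1. The degree is 2 — the shape is more complex than any degree-1 curve.
2. Observable constraints: it crosses the y-axis at the gridline y = 0; it meets the x-axis at x = 0 (among the integer gridlines).
3. Solving for integer coefficients yields p as stated.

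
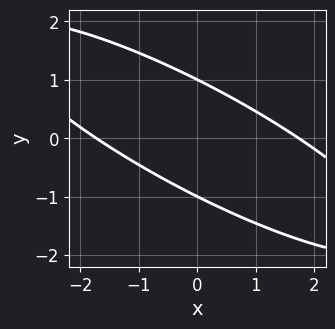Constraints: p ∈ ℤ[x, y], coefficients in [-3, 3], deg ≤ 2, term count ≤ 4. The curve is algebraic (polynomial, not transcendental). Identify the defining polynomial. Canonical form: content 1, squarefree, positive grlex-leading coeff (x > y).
x^2 + 3*x*y + 3*y^2 - 3

(a) The degree is 2 — the shape is more complex than any degree-1 curve.
(b) Observable constraints: the y-axis gridline crossings are at y ∈ {-1, 1}.
(c) Fitting integer coefficients to these (and the overall shape) gives p.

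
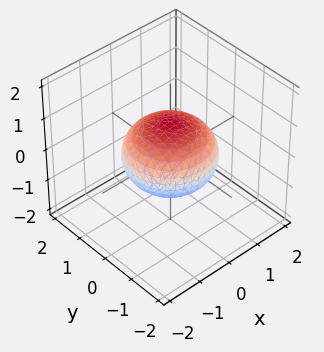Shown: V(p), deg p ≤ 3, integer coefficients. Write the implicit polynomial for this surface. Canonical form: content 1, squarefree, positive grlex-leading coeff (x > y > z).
2*x^2 + 2*y^2 + 3*z^2 - 3

1. Degree: a generic line meets the surface in up to 2 points, so deg p = 2.
2. Symmetries: rotational symmetry about the z-axis ⇒ p depends on x, y only through x² + y².
3. Reading off the gridlines: among the integer gridlines, it crosses the z-axis at z ∈ {-1, 1}; a circular section at z = 0 has radius between 1 and 2.
4. These observations pin down the coefficients.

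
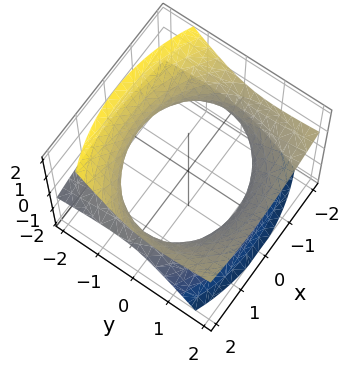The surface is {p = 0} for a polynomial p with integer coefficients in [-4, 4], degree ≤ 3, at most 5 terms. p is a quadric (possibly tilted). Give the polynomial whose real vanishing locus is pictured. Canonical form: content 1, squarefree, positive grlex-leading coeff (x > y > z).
1. Degree: the shape is more complex than any degree-1 surface, so deg p = 2.
2. From the axis intercepts and sections: no z-intercept at any integer in the box.
3. Solving for integer coefficients yields p as stated.

x^2 + y^2 - 3*y*z - 3*z^2 - 3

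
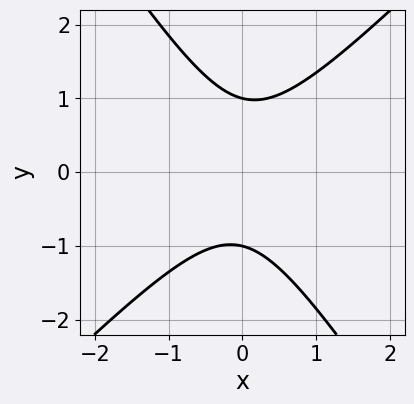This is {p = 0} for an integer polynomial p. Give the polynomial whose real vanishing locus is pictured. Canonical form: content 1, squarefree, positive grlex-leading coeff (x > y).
First, degree: no degree-1 curve has this shape, so deg p = 2.
Next, observable constraints: among the integer gridlines, it crosses the y-axis at y ∈ {-1, 1}; no x-intercept at any integer in the box.
Finally, matching integer coefficients to the picture gives p.

3*x^2 - x*y - 2*y^2 + 2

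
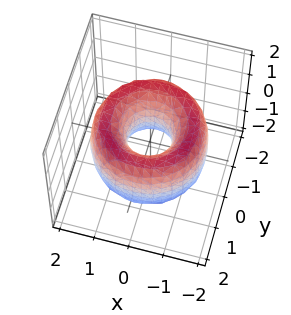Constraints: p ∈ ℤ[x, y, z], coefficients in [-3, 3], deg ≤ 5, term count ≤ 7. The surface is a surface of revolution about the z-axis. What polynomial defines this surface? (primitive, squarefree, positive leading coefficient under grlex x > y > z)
x^4 + 2*x^2*y^2 + y^4 - 3*x^2 - 3*y^2 + z^2 + 1

(a) The degree is 4 — the shape is more complex than any degree-3 surface.
(b) By symmetry, the z-axis is an axis of rotation, so x and y enter only as x² + y².
(c) From the axis intercepts and sections: a circular section at z = -1 has radius exactly 1; no z-intercept at any integer in the box.
(d) Solving for integer coefficients yields p as stated.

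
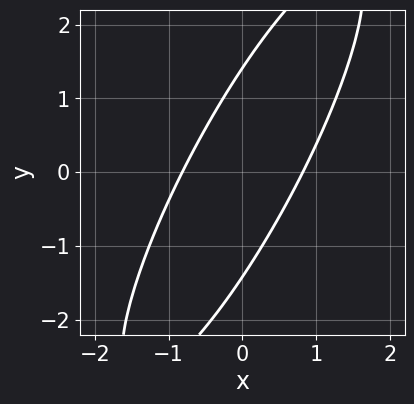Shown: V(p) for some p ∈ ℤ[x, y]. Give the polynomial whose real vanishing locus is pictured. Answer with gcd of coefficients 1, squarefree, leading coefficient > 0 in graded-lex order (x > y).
3*x^2 - 3*x*y + y^2 - 2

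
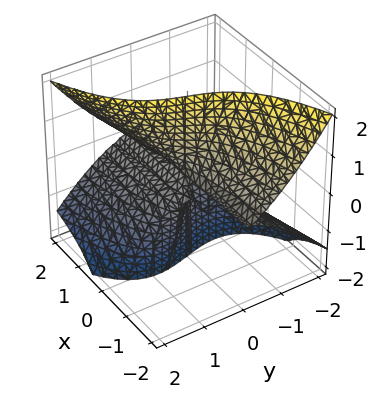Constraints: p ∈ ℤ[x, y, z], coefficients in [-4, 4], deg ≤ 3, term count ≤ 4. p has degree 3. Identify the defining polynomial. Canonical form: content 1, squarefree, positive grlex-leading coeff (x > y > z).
3*x*z^2 - 2*y^3 - 2*y*z

The degree is 3 — a generic line meets the surface in up to 3 points.
Against the integer gridlines: the visible x-axis segment lies entirely on the surface; one y-axis crossing is at y = 0; the visible z-axis segment lies entirely on the surface.
Assembling these constraints gives the stated polynomial.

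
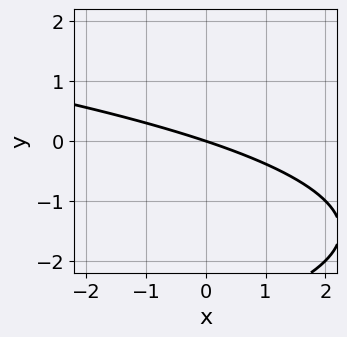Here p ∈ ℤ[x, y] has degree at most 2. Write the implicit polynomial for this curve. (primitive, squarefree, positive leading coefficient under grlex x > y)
y^2 + x + 3*y

(a) The degree is 2 — a generic line meets the curve in up to 2 points.
(b) Reading off the gridlines: it crosses the y-axis at the gridline y = 0; it crosses the x-axis at the gridline x = 0.
(c) The integer polynomial consistent with all of this is the stated p.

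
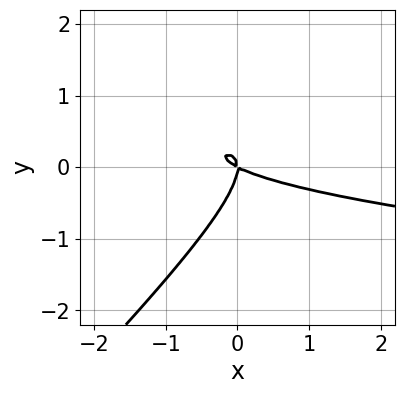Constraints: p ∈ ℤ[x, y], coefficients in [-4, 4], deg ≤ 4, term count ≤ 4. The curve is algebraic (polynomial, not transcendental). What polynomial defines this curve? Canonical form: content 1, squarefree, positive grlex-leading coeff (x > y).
Degree: a generic line meets the curve in up to 3 points, so deg p = 3.
Checking where it meets the axes: one x-axis crossing is at x = 0; it crosses the y-axis at the gridline y = 0.
Putting this together gives p.

3*x*y^2 - 3*y^3 - x^2 - 2*x*y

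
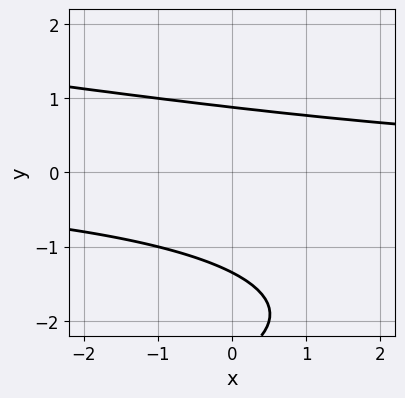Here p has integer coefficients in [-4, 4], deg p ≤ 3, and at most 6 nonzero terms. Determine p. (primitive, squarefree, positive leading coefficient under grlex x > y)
y^3 + x*y + 3*y^2 - 3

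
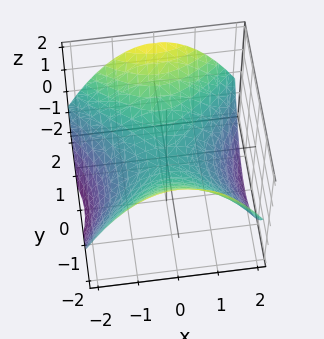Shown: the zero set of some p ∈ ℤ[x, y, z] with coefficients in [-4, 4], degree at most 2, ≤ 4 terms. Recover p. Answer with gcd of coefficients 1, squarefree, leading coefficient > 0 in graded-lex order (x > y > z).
First, the degree is 2 — a hyperbolic paraboloid; a quadric.
Then, symmetries: the x ↦ −x reflection is a symmetry, so x appears only in even powers; the y ↦ −y reflection is a symmetry, so y appears only in even powers.
Then, reading off the gridlines: it meets the x-axis at x = 0 (among the integer gridlines); one z-axis crossing is at z = 0.
Finally, fitting integer coefficients to these (and the overall shape) gives p.

x^2 - y^2 + 2*z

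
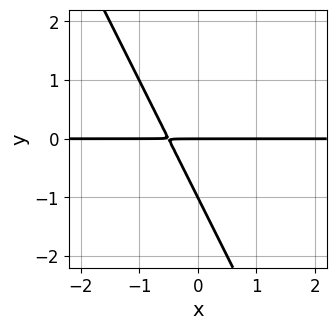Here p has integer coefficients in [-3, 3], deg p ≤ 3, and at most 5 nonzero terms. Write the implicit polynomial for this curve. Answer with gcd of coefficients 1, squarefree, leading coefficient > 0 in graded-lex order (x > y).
1. Degree: no degree-1 curve has this shape, so deg p = 2.
2. Reading off the gridlines: among the integer gridlines, it crosses the y-axis at y ∈ {-1, 0}; every point of the x-axis in the box is on the curve.
3. Solving for integer coefficients yields p as stated.

2*x*y + y^2 + y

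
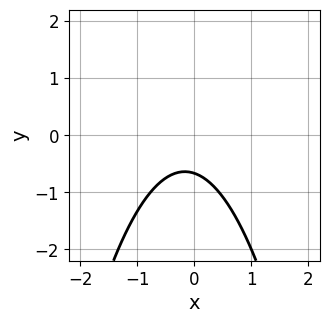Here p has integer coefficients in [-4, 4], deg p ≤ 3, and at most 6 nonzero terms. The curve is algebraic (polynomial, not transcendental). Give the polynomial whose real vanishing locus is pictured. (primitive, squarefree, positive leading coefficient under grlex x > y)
The degree is 2 — no degree-1 curve has this shape.
Observable constraints: it misses every integer gridline on the x-axis.
The integer polynomial consistent with all of this is the stated p.

3*x^2 + x + 3*y + 2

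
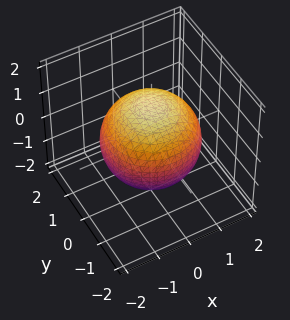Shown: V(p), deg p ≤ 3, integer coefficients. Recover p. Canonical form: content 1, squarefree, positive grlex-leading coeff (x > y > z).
1. The degree is 2 — bounded and convex; a quadric.
2. Symmetry: the z-axis is an axis of rotation, so x and y enter only as x² + y²; mirror symmetry z ↦ −z ⇒ only even powers of z.
3. From the visible intercepts: a circular section at z = 1 has radius exactly 1.
4. Matching integer coefficients to the picture gives p.

x^2 + y^2 + z^2 - 2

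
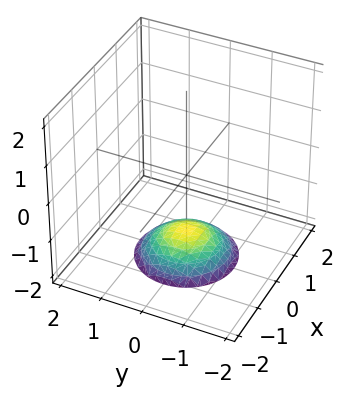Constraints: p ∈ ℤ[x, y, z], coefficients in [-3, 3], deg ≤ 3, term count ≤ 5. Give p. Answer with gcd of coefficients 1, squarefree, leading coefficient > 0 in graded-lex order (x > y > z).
x^2 + y^2 + 2*z + 3

(a) deg p = 2. A generic line meets the surface in up to 2 points.
(b) Symmetries: the z-axis is an axis of rotation, so x and y enter only as x² + y².
(c) Observable constraints: it misses every integer gridline on the x-axis; a circular section at z = -2 has radius exactly 1.
(d) Assembling these constraints gives the stated polynomial.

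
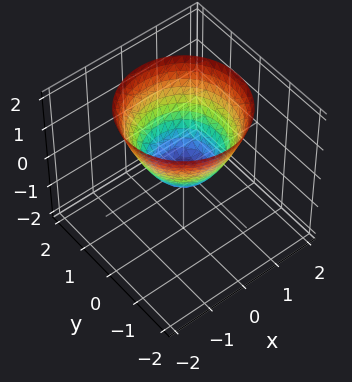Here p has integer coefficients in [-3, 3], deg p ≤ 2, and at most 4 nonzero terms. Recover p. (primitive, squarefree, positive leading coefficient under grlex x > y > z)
3*x^2 + 3*y^2 - 3*z - 1

(a) Degree: a generic line meets the surface in up to 2 points, so deg p = 2.
(b) Symmetries: the surface is invariant under rotation about z: p = q(x² + y², z).
(c) From the visible intercepts: a circular section at z = 1 has radius between 1 and 2.
(d) The integer polynomial consistent with all of this is the stated p.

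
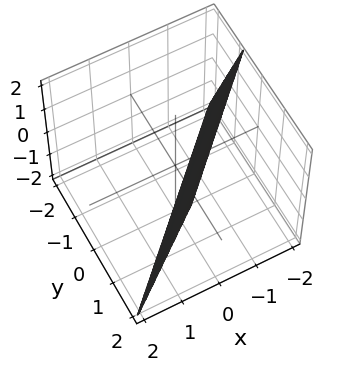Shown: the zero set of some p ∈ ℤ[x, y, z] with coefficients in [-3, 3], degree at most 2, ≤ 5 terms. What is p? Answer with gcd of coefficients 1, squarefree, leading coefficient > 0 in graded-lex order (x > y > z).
3*x - 3*y + z + 2

The degree is 1 — the surface is flat (a plane).
From the axis intercepts and sections: one z-axis crossing is at z = -2.
Fitting integer coefficients to these (and the overall shape) gives p.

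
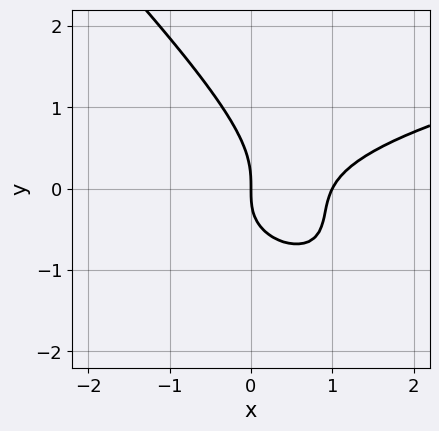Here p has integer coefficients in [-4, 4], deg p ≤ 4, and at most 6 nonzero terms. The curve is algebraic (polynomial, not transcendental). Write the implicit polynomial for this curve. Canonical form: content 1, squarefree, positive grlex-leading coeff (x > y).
1. deg p = 3. No degree-2 curve has this shape.
2. From the axis intercepts and sections: it crosses the y-axis at the gridline y = 0; among the integer gridlines, it crosses the x-axis at x ∈ {0, 1}.
3. Matching integer coefficients to the picture gives p.

2*x*y^2 + 2*y^3 - 2*x^2 + x*y + 2*x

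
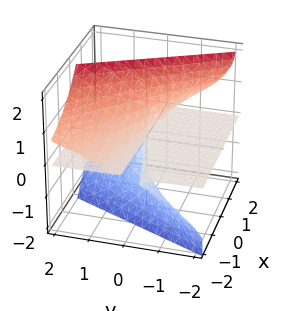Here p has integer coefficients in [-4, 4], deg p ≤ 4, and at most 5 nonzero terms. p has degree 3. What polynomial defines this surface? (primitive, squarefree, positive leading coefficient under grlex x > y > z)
First, the degree is 3 — a generic line meets the surface in up to 3 points.
Next, observable constraints: it meets the z-axis at z = 0 (among the integer gridlines); the visible y-axis segment lies entirely on the surface; every point of the x-axis in the box is on the surface.
Finally, fitting integer coefficients to these (and the overall shape) gives p.

2*x*z^2 - z^3 + 2*y*z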